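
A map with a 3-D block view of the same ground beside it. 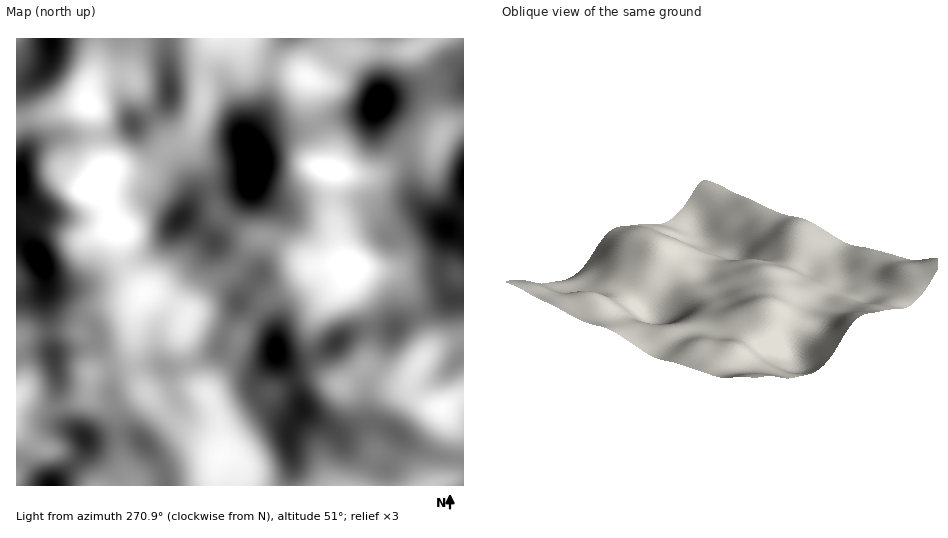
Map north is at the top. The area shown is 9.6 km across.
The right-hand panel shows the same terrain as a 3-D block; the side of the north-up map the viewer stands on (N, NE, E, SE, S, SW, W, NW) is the NW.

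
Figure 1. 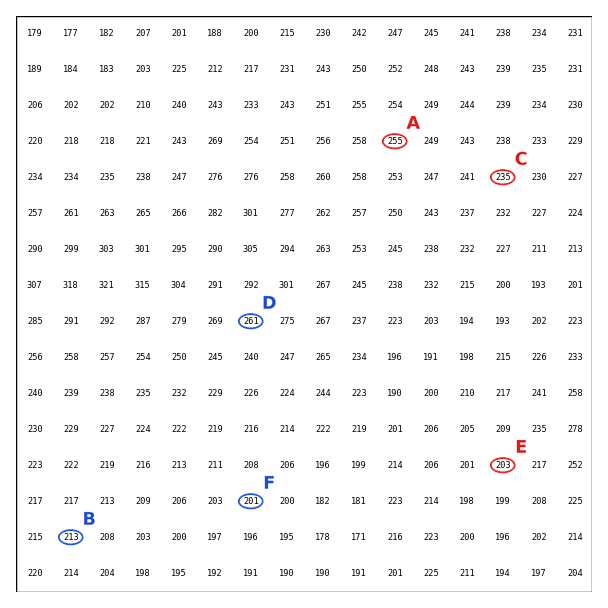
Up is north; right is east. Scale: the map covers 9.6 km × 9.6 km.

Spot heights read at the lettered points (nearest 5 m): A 255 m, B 215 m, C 235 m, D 260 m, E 205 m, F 200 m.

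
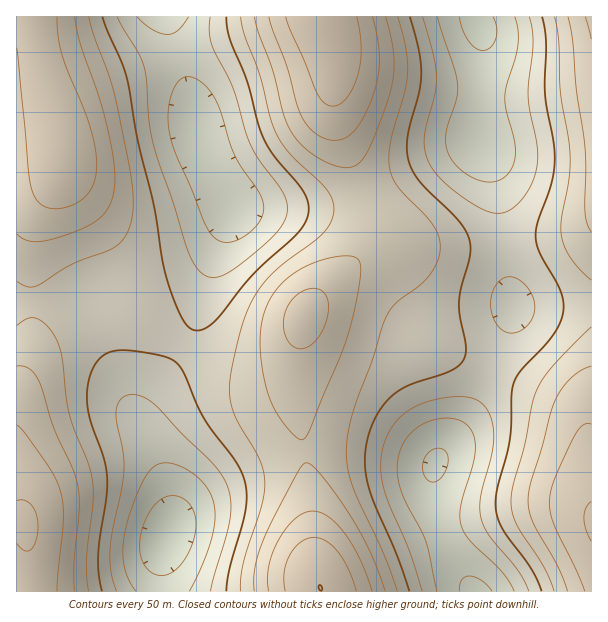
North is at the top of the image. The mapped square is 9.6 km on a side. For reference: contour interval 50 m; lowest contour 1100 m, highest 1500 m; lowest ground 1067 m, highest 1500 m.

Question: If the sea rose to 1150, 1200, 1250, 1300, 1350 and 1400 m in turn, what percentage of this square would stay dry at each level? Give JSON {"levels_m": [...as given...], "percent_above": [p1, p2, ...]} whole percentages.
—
{"levels_m": [1150, 1200, 1250, 1300, 1350, 1400], "percent_above": [88, 76, 60, 41, 24, 12]}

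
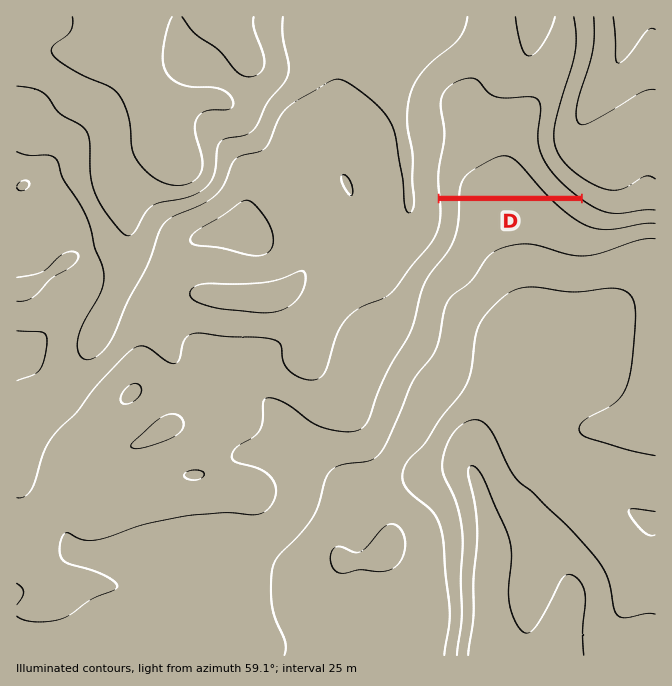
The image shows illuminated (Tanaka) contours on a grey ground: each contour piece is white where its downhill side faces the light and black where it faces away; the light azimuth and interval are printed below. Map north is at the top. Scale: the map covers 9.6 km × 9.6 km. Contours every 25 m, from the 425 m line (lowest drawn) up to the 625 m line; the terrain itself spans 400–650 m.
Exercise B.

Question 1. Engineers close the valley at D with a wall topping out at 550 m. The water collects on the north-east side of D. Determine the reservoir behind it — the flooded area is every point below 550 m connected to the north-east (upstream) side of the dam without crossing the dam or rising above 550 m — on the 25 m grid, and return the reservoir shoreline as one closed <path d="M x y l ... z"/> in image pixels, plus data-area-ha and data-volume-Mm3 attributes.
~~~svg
<path d="M474 78l-14 1-6 4-13 14 0 16 2 2 0 8 1 2 0 18-1 2-2 15-2 2 0 10-1 1 1 22 136 1 1-1-25-23-10-17-2-10-1-2 0-15 1-1 0-10 2-2 0-10-2-3-4-4-3 0-2-2-6 0-2 2-25 0-7-4-12-13-4-3z" data-area-ha="248" data-volume-Mm3="36.80"/>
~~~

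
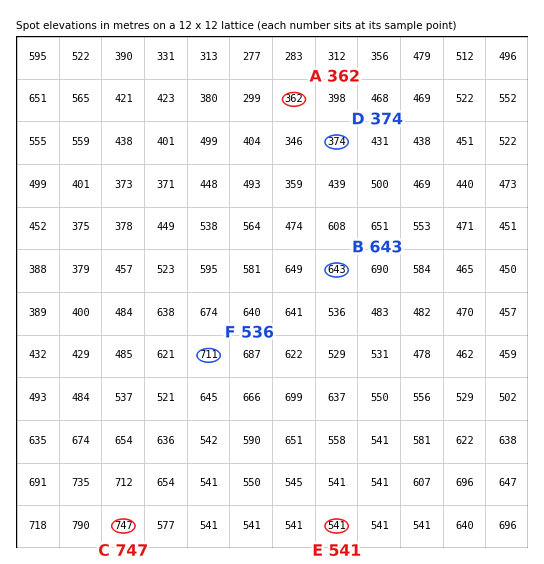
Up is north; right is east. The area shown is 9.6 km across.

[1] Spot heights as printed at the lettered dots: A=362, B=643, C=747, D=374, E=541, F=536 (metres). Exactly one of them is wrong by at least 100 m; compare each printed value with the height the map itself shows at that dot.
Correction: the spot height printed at F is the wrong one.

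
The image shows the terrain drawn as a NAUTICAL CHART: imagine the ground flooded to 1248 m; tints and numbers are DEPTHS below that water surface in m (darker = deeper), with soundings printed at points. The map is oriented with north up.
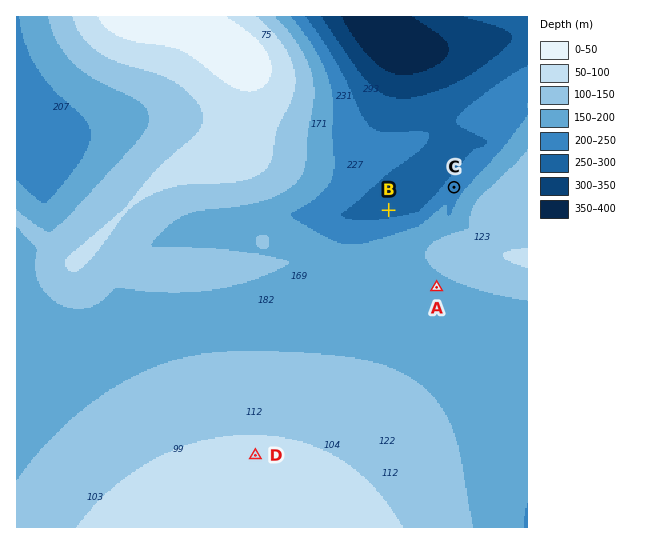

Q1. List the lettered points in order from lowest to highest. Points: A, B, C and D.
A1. B C A D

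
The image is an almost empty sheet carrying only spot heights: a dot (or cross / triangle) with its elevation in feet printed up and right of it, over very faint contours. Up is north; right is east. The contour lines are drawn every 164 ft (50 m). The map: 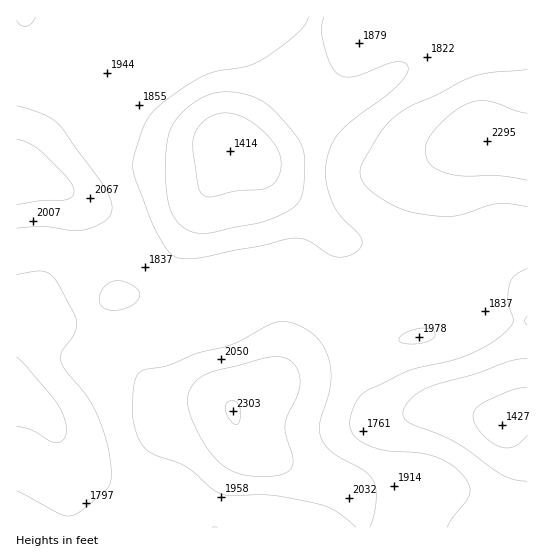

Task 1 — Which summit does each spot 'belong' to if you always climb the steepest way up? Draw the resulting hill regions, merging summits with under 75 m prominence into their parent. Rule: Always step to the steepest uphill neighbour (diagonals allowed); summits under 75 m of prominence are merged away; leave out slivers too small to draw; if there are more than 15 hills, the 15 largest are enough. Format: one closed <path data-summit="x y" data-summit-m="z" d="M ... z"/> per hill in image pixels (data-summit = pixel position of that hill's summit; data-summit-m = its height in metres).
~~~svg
<path data-summit="233 411" data-summit-m="702" d="M235 152l-6 0-4 5-53 101-16 20-11 10-14 7-18 2-38 20-21 4-20 0-8 3-9 7-1 196 511 1 1-231-7-8-12-6-64-7-28 0-11-3-36-25-29-8-10-5-45-40-33-36z"/><path data-summit="17 174" data-summit-m="681" d="M315 16l-299 1 1 316 5-6 12-6 20 0 21-4 38-20 22-4 21-15 23-31 26-54 23-40 10 0 2-2 4-9 19-25 33-35 16-48z"/><path data-summit="487 141" data-summit-m="700" d="M527 16l-76 0-4 19-10 13-68 43-27 12-15-2-29-14-5 0-30 30-24 36 14 6 33 36 45 40 10 5 29 8 36 25 11 3 28 0 64 7 12 6 6 7z"/>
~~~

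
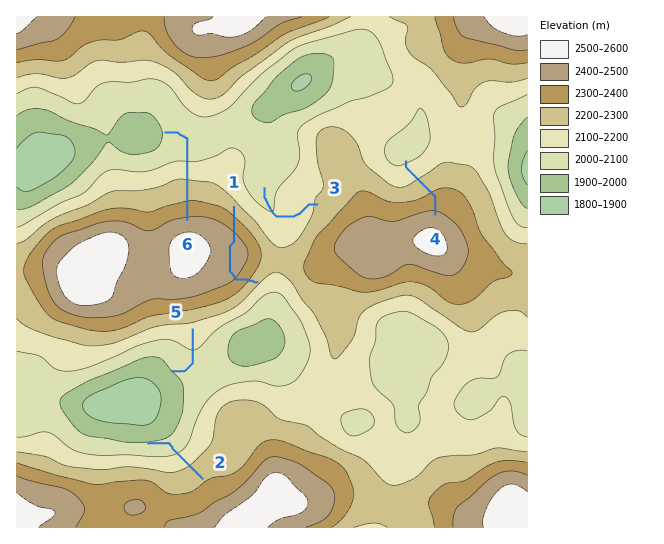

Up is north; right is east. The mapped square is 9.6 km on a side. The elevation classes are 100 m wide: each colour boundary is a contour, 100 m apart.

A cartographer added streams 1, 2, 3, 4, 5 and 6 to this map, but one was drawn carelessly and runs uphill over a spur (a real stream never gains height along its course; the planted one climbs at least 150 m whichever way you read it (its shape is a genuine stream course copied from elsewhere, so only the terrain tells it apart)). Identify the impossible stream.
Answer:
1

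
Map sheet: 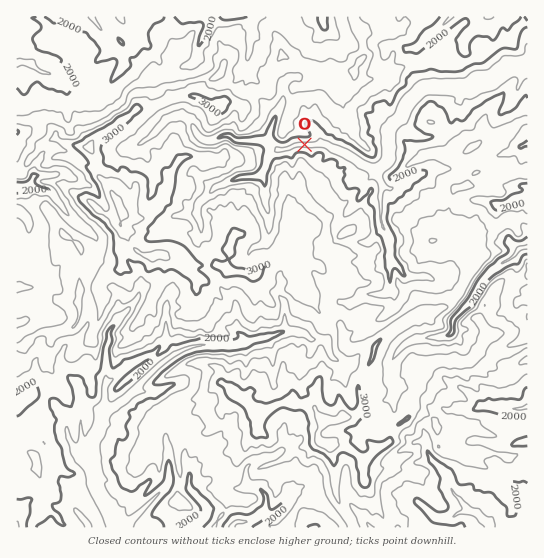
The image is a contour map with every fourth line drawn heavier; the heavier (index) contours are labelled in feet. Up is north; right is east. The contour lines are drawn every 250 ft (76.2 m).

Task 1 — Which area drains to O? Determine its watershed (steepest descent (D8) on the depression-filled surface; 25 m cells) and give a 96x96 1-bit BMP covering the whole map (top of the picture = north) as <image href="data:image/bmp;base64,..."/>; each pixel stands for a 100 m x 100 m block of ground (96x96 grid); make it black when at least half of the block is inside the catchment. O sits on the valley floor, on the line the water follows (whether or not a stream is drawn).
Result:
<image width="96" height="96" href="data:image/bmp;base64,Qk2+BAAAAAAAAD4AAAAoAAAAYAAAAGAAAAABAAEAAAAAAIAEAAATCwAAEwsAAAIAAAAAAAAA////AAAAAAAAAAAAAAAAAAAAAAAAAAAAAAAAAAAAAAAAAAAAAAAAAAAAAAAAAAAAAAAAAAAAAAAAAAAAAAAAAAAAAAAAAAAAAAAAAAAAAAAAAAAAAAAAAAAAAAAAAAAAAAAAAAAAAAAAAAAAAAAAAAAAAAAAAAAAAAAAAAAAAAAAAAAAAAAAAAAAAAAAAAAAAAAAAAAAAAAAAAAAAAAAAAAAAAAAAAAAAAAAAAAAAAAAAAAAAAAAAAAAAAAAAAAAAAAAAAAAAAAAAAAAAAAAAAAAAAAAAAAAAAAAAAAAAAAAAAAAAAAAAAAAAAAAAAAAAAAAAAAAAAAAAAAAAAAAAAAAAAAAAAAAAAAAAAAAAAAAAAAAAAAAAAAAAAAAAAAAAAAAAAAAAAAAAAAAAAAAAAAAAAAAAAAAAAAAAAAAAAAAAAAAAAAAAAAAAAAAAAAAAAAAAAAAAAAAAAAAAAAAAAAAAAAAAAAAAAAAAAAAAAAAAAAAAAAAAAAAAAAAAAAAAAAAAAAAAAAAAAAAAAAAAAAAAAAAAAAAAAAAAAAAAAAAAAAAAAAAAAAAAAAAAAAAAAAAAAAAAAAAAAAAAAAAAAAAAAAAAAAAAAAAAAAAAAAAAAAAAAAAAAAAAAAAAAAAAAAAAAAAAAAAAAAAAAAAAAAAAAAAAAAAAAAAAAAAAAAAAAAAAAAAAAAAAAAAAAAAAAAAAAAAAAAAAAAAAAAAAAAAAAAAAAAAAAAAAAAAAAAAAAAAAAAAAAAAAAAAAAAAABgAAAAAAAAAAAAAAfwAAAAAAAAAAAAAf/4AAAAAAAAAAAAB//8AAAAAAAAAAAH///+AAAAAAAAAAAP////AAAAAAAAAAAf////gAAAAAAAAAAf////gAAAAAAAAAAf////gAAAAAAAAAA/////wAAAAAAAAAA/////wAAAAAAAAAA/////wAAAAAAAAAA/////gAAAAAAAAAB/////gAAAAAAAAAB/////wAAAAAAAAAD/////wAAAAAAAAAD/////4AAAAAAAAAH/////4AAAAAAAAAP/////4AAAAAAAAAP/////4AAAAAAAAAP/////4AAAAAAAAAf/////4AAAAAAAAAf/////8AAAAAAAAA//////8AAAAAAAAA//////8AAAAAAAAA//////8AAAAAAAAAf/////8AAAAAAAAAH/////4AAAAAAAAAB/////AAAAAAAAAAA/////gAAAAAAAAAAf////gAAAAAAAAAAH////gAAAAAAAAAAAf+Z/wAAAAAAAAAAAH4B/wAAAAAAAAAAAAAA/wAAAAAAAAAAAAAADwAAAAAAAAAAAAAAD/AAAAAAAAAAAAAAD/gAAAAAAAAAAAAAD/wAAAAAAAAAAAAAB+AAAAAAAAAAAAAABwAAAAAAAAAAAAAAAAAAAAAAAAAAAAAAAAAAAAAAAAAAAAAAAAAAAAAAAAAAAAAAAAAAAAAAAAAAAAAAAAAAAAAAAAAAAAAAAAAAAAAAAAAAAAAAAAAAAAAAAAAAAAAAAAAAAAAAA="/>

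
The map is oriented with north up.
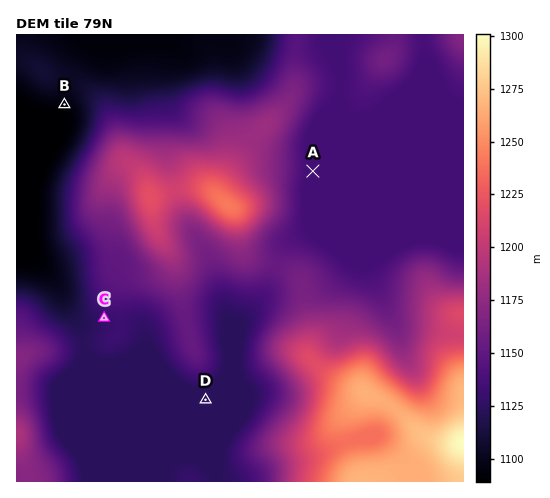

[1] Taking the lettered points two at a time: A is above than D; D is below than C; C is above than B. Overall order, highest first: A C D B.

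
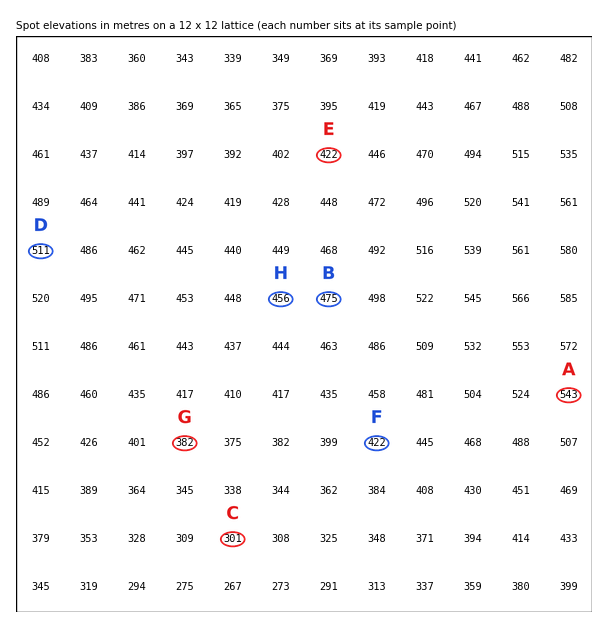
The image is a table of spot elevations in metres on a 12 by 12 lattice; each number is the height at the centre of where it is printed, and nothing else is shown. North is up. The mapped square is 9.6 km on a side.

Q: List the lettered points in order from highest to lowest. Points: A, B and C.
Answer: A B C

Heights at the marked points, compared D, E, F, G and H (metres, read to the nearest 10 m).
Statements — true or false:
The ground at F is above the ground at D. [false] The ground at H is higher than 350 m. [true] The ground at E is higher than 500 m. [false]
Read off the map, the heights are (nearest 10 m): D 510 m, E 420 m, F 420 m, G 380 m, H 460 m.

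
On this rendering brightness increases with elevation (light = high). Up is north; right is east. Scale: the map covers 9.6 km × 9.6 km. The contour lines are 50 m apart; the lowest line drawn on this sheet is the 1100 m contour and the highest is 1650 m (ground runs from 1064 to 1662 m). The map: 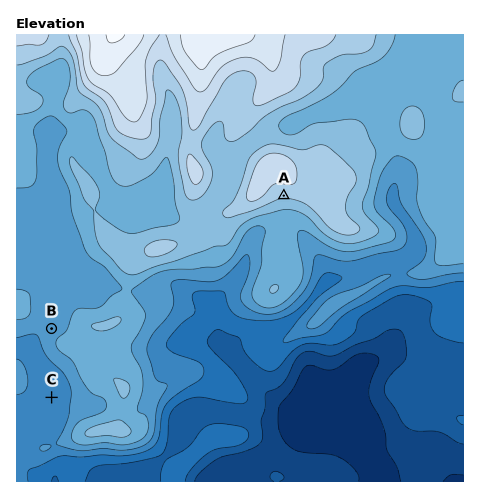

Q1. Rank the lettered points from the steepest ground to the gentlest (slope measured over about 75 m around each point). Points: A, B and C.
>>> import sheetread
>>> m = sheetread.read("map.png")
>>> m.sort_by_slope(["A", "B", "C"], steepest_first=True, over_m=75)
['A', 'B', 'C']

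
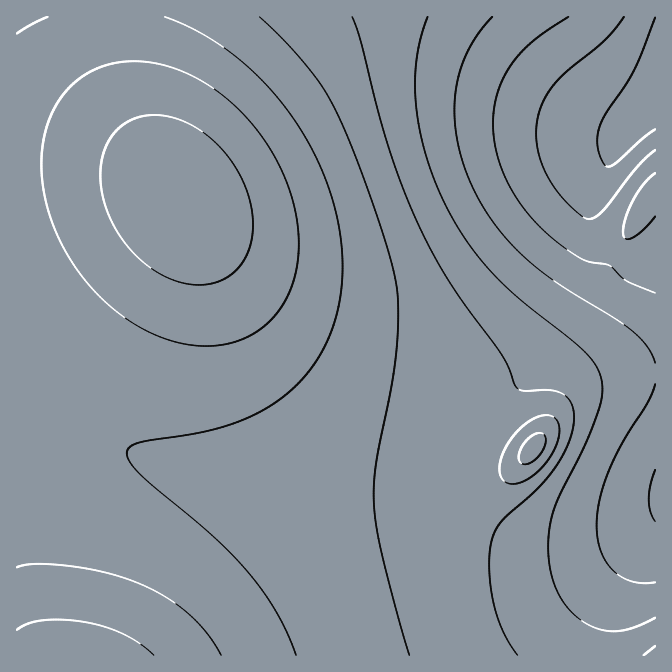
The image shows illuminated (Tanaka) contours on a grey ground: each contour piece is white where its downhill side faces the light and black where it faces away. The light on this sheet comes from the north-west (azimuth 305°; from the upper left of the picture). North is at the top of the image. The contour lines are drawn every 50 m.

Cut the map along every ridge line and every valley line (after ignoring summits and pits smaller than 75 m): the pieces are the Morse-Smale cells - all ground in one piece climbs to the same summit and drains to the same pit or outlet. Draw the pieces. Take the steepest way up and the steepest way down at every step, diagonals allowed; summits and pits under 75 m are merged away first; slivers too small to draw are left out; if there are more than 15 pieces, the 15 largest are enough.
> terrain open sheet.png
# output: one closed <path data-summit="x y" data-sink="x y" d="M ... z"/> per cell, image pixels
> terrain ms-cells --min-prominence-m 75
<path data-summit="179 198" data-sink="655 102" d="M655 16l-638 0-1 371 11 2 45 35 38 20 80 27 67 15 43 7 38 1 2 2 120-2 5 2 5 7 1-5-3-6 1-30 9-24 8-15 13-18 69-70 21-32 22-41 0-7-13-15-7-13 18 21 16 10 12 3 12 0 7-4z"/><path data-summit="57 655" data-sink="655 102" d="M22 388l-6 0 1 268 582 0 5-36 10-26 19-34 23-32 0-10-2 0-25 13-34 8-16 2-51-2-16-3-18-8-18-16-8-13-8-5-120 2-2-2-51-3-55-10-65-17-57-20-38-20-40-31z"/><path data-summit="534 448" data-sink="655 102" d="M599 238l-1 2 13 15 0 7-22 41-28 40-68 70-14 22-8 20-3 15 0 22 6 16 14 16 26 12 33 5 47-2 35-8 27-14 0-259-7 3-12 0-12-3-16-10z"/><path data-summit="179 198" data-sink="655 102" d="M655 529l-22 31-19 34-13 40-1 22 56-1z"/>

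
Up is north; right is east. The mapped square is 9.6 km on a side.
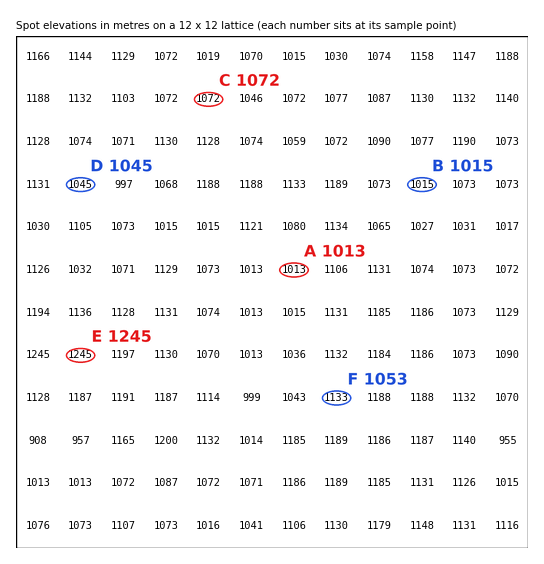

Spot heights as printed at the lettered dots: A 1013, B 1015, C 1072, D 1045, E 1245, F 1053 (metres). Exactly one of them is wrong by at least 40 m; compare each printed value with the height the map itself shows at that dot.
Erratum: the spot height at F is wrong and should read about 1133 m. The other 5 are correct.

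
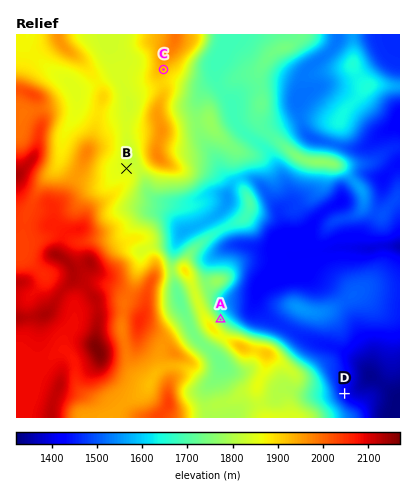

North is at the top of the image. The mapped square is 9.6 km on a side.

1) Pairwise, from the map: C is above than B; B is above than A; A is above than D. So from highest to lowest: C B A D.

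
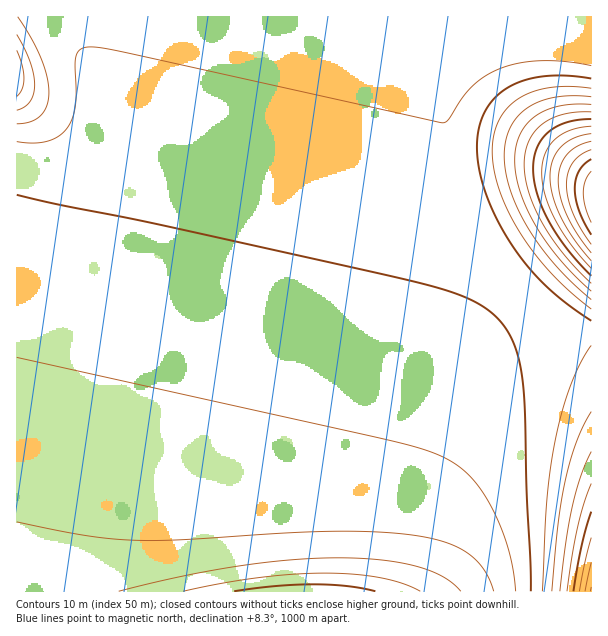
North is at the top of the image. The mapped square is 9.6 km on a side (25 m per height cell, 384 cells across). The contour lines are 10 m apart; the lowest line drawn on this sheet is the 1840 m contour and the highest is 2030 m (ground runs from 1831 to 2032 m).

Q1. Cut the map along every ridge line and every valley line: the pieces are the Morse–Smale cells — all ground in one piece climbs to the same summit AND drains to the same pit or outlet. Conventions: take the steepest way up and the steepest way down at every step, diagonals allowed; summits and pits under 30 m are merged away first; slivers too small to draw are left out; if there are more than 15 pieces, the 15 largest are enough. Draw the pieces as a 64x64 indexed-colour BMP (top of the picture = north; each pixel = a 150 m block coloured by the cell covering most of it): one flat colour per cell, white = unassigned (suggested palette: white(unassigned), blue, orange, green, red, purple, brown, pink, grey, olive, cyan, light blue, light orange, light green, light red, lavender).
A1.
<image width="64" height="64" href="data:image/bmp;base64,Qk12CAAAAAAAAHYAAAAoAAAAQAAAAEAAAAABAAQAAAAAAAAIAAATCwAAEwsAABAAAAAAAAAA////ALR3HwAOf/8ALKAsACgn1gC9Z5QAS1aMAMJ34wB/f38AIr28AM++FwDox64AeLv/AIrfmACWmP8A1bDFABERERERERERERERERERERERERERESIiIiIiIiIiIiIiERERERERERERERERERERERERERERIiIiIiIiIiIiIiIRERERERERERERERERERERERERERESIiIiIiIiIiIiIhERERERERERERERERERERERERERERIiIiIiIiIiIiIiEREREREREREREREREREREREREREREiIiIiIiIiIiIiIRERERERERERERERERERERERERERESIiIiIiIiIiIiIhERERERERERERERERERERERERERERIiIiIiIiIiIiIiEREREREREREREREREREREREREREREiIiIiIiIiIiIiIRERERERERERERERERERERERERERERIiIiIiIiIiIiIhEREREREREREREREREREREREREREREiIiIiIiIiIiIiERERERERERERERERERERERERERERESIiIiIiIiIiIiIRERERERERERERERERERERERERERERIiIiIiIiIiIiIhEREREREREREREREREREREREREREREiIiIiIiIiIiIiERERERERERERERERERERERERERERESIiIiIiIiIiIiIREREREREREREREREREREREREREREREiIiIiIiIiIiIhERERERERERERERERERERERERERERESIiIiIiIiIiIiERERERERERERERERERERERERERERERIiIiIiIiIiIiIRERERERERERERERERERERERERERERESIiIiIiIiIiIhERERERERERERERERERERERERERERERIiIiIiIiIiIiEREREREREREREREREREREREREREREREiIiIiIiIiIiIRERERERERERERERERERERERERERERERIiIiIiIiIiIhEREREREREREREREREREREREREREREREiIiIiIiIiIiERERERERERERERERERERERERERERERERIiIiIiIiIiIREREREREREREREREREREREREREREREREiIiIiIiIiIhERERERERERERERERERERERERERERERERIiIiIiIiIiEREREREREREREREREREREREREREREREREiIiIiIiIiIRERERERERERERERERERERERERERERERERIiIiIiIiIhEREREREREREREREREREREREREREREREREiIiIiIiIiERERERERERERERERERERERERERERERERERIiIiIiIiQRERERERERERERERERERERERERERERERERESIiIiIiRBERERERERERERERERERERERERERERERERERIiIiIkREERERERERERERERERERERERERERERERERERESIiIkREQREREREREREREREREREREREREREREREREREREiIkRERBERERERERERERERERERERERERERERERERERERIkREREEREREREREREREREREREREREREREREREREREREUREREQRERERERERERERERERERERERERERERERERERERNERERBERERERERERERERERERERERERERERERERERERMzREREERERERERERERERERERERERERERERERERERERMzM0REQRERERERERERERERERERERERERERERERERERMzMzM0RBEREREREREREREREREREREREREREREREREREzMzMzNEEREREREREREREREREREREREREREREREREREzMzMzMzMREREREREREREREREREREREREREREREREREzMzMzMzMxERERERERERERERERERERERERERERERERETMzMzMzMzERERERERERERERERERERERERERERERERETMzMzMzMzMRERERERERERERERERERERERERERERERERMzMzMzMzMxERERERERERERERERERERERERERERERERMzMzMzMzMzEREREREREREREREREREREREREREREREREzMzMzMzMzMREREREREREREREREREREREREREREREREzMzMzMzMzMxERERERERERERERERERERERERERERERETMzMzMzMzMzERERERERERERERERERERERERERERERERMzMzMzMzMzMREREREREREREREREREREREREREREREREzMzMzMzMzMxERERERERERERERERERERERERERERERETMzMzMzMzMzERERERERERERERERERERERERERERERETMzMzMzMzMzMRERERERERERERERERERERERERERERERMzMzMzMzMzMxEREREREREREREREREREREREREREREREzMzMzMzMzMzERERERERERERERERERERERERERERERERMzMzMzMzMzMREREREREREREREREREREREREREREREREzMzMzMzMzMxERERERERERERERERERERERERERERERETMzMzMzMzMzERERERERERERERERERERERERERERERERMzMzMzMzMzMREREREREREREREREREREREREREREREREzMzMzMzMzMxERERERERERERERERERERERERERERERERMzMzMzMzMzEREREREREREREREREREREREREREREREREzMzMzMzMzMRERERERERERERERERERERERERERERERETMzMzMzMzMxERERERERERERERERERERERERERERERERMzMzMzMzMz"/>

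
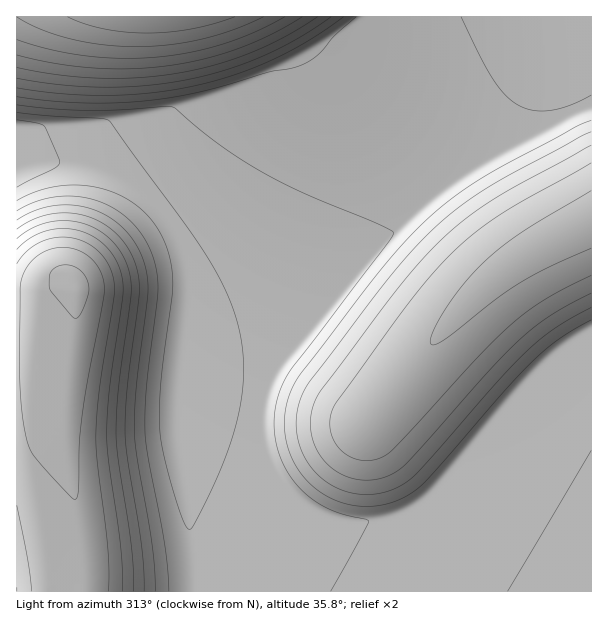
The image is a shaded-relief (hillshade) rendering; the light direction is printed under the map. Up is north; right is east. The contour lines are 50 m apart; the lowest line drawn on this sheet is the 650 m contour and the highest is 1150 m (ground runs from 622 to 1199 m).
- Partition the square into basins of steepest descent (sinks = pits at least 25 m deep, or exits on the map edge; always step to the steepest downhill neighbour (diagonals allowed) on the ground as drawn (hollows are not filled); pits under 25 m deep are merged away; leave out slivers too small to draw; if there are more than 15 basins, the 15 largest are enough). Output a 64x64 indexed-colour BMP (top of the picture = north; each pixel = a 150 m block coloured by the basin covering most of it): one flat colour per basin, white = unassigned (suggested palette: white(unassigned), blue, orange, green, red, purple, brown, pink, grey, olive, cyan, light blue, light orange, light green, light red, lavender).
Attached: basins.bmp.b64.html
<image width="64" height="64" href="data:image/bmp;base64,Qk12CAAAAAAAAHYAAAAoAAAAQAAAAEAAAAABAAQAAAAAAAAIAAATCwAAEwsAABAAAAAAAAAA////ALR3HwAOf/8ALKAsACgn1gC9Z5QAS1aMAMJ34wB/f38AIr28AM++FwDox64AeLv/AIrfmACWmP8A1bDFACIiIiIRERERERERERERERERERERERERERERERERERERIiIiIhEREREREREREREREREREREREREREREREREREREiIiIiERERERERERERERERERERERERERERERERERERESIiIiIRERERERERERERERERERERERERERERERERERERIiIiIREREREREREREREREREREREREREREREREREREREiIiIhERERERERERERERERERERERERERERERERERERESIiIiERERERERERERERERERERERERERERERERERERERIiIiIREREREREREREREREREREREREREREREREREREREiIiIhERERERERERERERERERERERERERERERERERERESIiIiERERERERERERERERERERERERERERERERERERERIiIiEREREREREREREREREREREREREREREREREREREREiIiIRERERERERERERERERERERERERERERERERERERESIiIhERERERERERERERERERERERERERERERERERERERIiIiEREREREREREREREREREREREREREREREREREREREiIiIRERERERERERERERERERERERERERERERERERERESIiIhERERERERERERERERERERERERERERERERERERERIiIiEREREREREREREREREREREREREREREREREREREREiIiIRERERERERERERERERERERERERERERERERERERESIiIhERERERERERERERERERERERERERERERERERERERIiIiEREREREREREREREREREREREREREREREREREREREiIiIRERERERERERERERERERERERERERERERERERERESIiIhERERERERERERERERERERERERERERERERERERERIiIiEREREREREREREREREREREREREREREREREREREREiIiIRERERERERERERERERERERERERERERERERERERESIiIhERERERERERERERERERERERERERERERERERERERERIiERERERERERERERERERERERERERERERERERERERERESIREREREREREREREREREREREREREREREREREREREREREhERERERERERERERERERERERERERERERERERERERERERERERERERERERERERERERERERERERERERERERERERERERERERERERERERERERERERERERERERERERERERERERERERERERERERERERERERERERERERERERERERERERERERERERERERERERERERERERERERERERERERERERERERERERERERERERERERERERERERERERERERERERERERERERERERERERERERERERERERERERERERERERERERERERERERERERERERERERERERERERERERERERERERERERERERERERERERERERERERERERERERERERERERERERERERERERERERERERERERERERERERERERERERERERERERERERERERERERERERERERERERERERERERERERERERERERERERERERERERERERERERERERERERERERERERERERERERERERERERERERERERERERERERERERERERERERERERERERERERERERERERERERERERERERERERERERERERERERERERERERERERERERERERERERERERERERERERERERERERERERERERERERERERERERERERERERERERERERERERERERERERERERERERERERERERERERERERERERERERERERERERERERERERERERERERERERERERERERERERERERERERERERERERERERERERERERERERERERERERERERERERERERERERERERERERERERERERERERERERERERERERERERERERERERERERERERERERERERERERERERERERERERERERERERERERERERERERERERERERERERERERERERERERERERERERERERERERERERERERERERERERERERERERERERERERERERERERERERERERERERERERERERERERERERERERERERERERERERERERERERERERERERERERERERERERERERERERERERERERERERERERERERERERERERERERERERERERERERERERERERERERERERERERERERERERERERERERERERERERERERERERERERERERERERERERERERERERERERERERERERERERERERERERERERERERERERERERERERERERERERERERERERERERERERERERERERERERERERERERERERERERERERERERERERERERERERERERERERERERERERERERERERERERERERERERERERERERERERERERERERERERERERERERERERERERERERERERERERERERERERERERERERERERERERERERERERERERERERERERERERERERERERERERERERERERERERERERERERERERERERERERERERERERERERERERERERERERERERERERERERERERERERERERERERERERERERERERERERERERERERERERERERERERERER"/>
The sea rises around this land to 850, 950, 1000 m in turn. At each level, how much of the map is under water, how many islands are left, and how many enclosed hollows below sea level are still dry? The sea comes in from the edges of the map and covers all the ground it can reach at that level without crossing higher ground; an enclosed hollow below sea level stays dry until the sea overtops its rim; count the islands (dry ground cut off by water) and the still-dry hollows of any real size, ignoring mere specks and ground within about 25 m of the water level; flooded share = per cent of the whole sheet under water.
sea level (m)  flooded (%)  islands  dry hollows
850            64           0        0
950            76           0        0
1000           85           0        0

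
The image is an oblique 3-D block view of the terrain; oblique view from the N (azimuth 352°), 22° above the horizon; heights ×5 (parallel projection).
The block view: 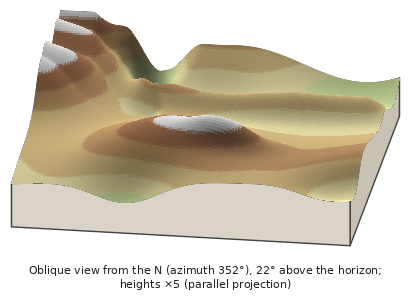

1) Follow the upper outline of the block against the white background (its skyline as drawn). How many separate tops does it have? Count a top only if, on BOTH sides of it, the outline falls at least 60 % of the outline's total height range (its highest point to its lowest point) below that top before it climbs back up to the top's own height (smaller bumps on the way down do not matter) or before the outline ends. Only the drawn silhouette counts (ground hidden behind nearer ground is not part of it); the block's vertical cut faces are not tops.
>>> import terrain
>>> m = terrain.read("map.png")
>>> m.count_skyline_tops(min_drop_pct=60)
0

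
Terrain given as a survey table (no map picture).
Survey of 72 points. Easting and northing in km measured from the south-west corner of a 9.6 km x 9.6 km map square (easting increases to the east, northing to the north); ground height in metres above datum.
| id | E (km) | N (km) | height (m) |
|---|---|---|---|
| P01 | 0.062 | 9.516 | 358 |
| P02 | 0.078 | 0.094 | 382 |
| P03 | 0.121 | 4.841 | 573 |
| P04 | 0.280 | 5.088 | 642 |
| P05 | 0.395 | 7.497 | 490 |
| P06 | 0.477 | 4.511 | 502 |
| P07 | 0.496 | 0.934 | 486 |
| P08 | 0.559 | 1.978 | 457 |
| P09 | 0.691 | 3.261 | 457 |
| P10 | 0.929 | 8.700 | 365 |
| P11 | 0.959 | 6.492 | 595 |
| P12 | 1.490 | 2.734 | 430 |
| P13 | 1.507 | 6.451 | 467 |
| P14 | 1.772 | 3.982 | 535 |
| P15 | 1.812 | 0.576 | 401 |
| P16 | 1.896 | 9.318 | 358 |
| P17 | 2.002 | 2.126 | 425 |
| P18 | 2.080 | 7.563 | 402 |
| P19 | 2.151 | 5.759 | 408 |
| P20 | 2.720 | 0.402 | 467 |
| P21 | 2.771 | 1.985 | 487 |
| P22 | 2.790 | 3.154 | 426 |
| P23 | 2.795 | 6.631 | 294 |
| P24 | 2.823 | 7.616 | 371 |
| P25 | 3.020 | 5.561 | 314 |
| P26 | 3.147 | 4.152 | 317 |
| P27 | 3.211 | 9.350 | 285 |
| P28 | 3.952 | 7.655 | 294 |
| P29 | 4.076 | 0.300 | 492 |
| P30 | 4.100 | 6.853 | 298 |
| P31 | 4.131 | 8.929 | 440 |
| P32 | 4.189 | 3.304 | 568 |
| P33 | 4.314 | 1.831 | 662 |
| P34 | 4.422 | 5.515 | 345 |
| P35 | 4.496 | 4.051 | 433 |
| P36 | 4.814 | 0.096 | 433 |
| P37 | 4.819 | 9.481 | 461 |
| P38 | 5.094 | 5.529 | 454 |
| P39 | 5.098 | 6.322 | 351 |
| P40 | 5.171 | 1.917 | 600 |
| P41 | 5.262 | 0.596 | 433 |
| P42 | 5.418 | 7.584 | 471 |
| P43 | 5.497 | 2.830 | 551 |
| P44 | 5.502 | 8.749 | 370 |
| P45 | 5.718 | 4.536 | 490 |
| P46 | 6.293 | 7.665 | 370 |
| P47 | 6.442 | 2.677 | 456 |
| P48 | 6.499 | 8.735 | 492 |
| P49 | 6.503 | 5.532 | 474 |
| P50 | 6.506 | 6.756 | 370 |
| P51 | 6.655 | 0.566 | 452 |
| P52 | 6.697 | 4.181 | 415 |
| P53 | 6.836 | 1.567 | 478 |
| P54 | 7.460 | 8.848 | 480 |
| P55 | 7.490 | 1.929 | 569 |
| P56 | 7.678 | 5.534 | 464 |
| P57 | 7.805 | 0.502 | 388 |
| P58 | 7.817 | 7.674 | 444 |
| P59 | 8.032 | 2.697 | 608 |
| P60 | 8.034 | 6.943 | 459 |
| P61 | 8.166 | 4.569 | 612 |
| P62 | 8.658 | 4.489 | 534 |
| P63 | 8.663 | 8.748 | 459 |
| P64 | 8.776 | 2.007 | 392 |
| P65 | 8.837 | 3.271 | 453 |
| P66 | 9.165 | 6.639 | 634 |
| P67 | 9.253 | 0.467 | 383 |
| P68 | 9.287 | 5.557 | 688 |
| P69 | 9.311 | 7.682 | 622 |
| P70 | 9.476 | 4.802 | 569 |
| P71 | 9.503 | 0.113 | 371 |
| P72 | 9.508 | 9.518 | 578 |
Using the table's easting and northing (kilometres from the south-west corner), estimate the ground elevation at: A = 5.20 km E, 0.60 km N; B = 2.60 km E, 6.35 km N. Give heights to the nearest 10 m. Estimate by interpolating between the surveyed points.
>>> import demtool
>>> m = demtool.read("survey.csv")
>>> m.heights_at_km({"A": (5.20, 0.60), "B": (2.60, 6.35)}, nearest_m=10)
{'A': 430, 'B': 320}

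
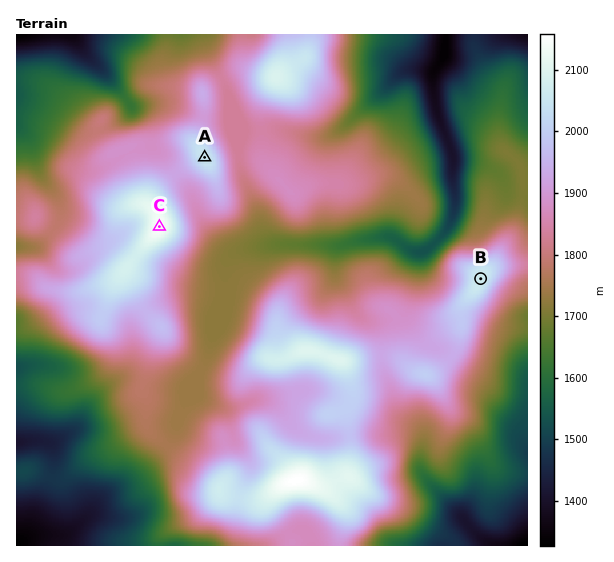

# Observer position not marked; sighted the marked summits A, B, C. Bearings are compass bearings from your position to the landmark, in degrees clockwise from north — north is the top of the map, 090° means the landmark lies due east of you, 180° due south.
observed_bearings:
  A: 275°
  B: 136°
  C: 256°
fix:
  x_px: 378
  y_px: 172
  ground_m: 1795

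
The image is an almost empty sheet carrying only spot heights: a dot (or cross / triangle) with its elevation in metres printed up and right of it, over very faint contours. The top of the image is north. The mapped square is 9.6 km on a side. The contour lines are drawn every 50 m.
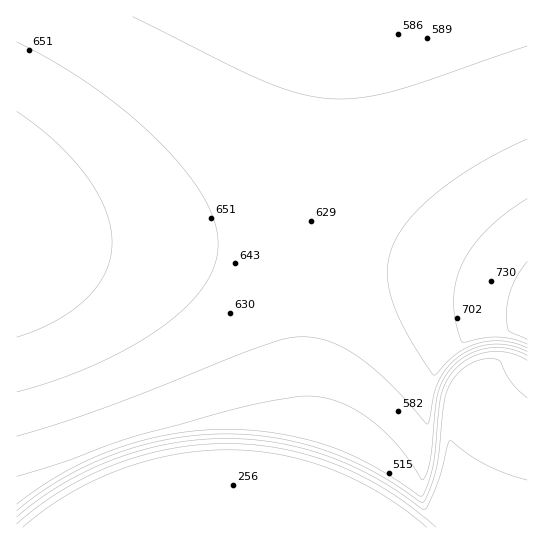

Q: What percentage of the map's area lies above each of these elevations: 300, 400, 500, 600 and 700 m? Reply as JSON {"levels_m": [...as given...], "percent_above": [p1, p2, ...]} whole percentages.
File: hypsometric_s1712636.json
{"levels_m": [300, 400, 500, 600, 700], "percent_above": [92, 87, 82, 62, 9]}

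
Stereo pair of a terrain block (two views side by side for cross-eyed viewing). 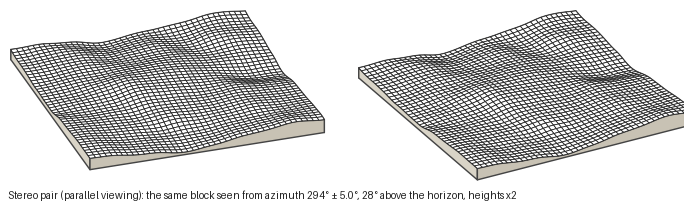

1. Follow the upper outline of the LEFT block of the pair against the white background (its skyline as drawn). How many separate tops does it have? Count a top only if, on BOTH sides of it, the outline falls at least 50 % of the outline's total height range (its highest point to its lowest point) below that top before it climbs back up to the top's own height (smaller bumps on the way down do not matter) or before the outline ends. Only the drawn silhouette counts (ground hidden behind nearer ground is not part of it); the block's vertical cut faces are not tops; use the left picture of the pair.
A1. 0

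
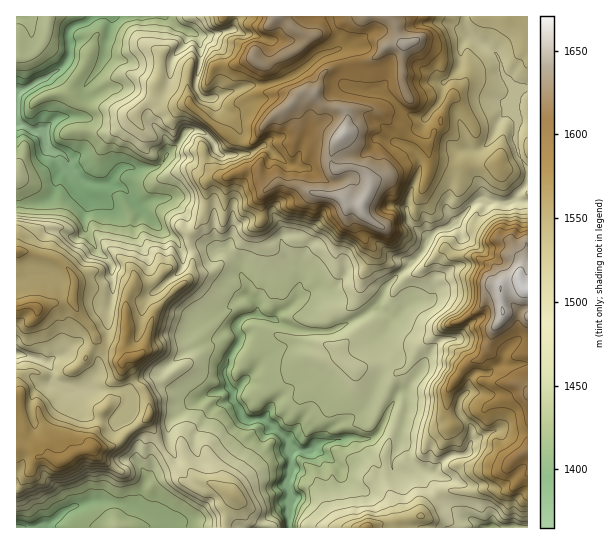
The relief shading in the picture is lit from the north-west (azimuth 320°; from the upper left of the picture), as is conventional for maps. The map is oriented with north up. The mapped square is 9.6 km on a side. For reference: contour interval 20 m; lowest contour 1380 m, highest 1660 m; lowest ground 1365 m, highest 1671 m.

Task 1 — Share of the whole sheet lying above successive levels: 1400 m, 96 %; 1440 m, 80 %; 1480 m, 58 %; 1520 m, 40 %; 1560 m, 24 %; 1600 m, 12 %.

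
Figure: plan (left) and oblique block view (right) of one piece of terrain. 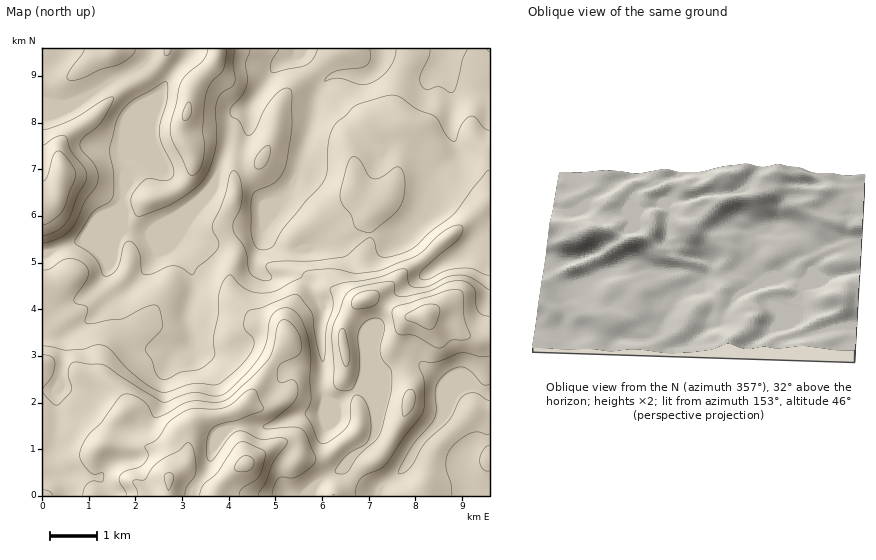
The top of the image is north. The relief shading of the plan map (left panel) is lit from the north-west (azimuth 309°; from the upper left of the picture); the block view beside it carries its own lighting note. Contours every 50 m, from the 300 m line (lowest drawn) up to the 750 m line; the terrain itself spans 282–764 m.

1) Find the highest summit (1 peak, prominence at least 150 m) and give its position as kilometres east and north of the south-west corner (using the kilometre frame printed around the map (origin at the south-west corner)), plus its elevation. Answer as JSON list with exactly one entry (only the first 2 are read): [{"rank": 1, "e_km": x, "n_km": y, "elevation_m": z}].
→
[{"rank": 1, "e_km": 4.36, "n_km": 0.69, "elevation_m": 764}]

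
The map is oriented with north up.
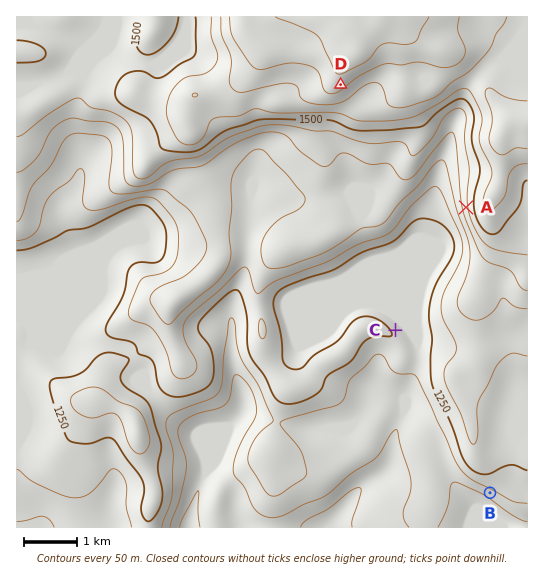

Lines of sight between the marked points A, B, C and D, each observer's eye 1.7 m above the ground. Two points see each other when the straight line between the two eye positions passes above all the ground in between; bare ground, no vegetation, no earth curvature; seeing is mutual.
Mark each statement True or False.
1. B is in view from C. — False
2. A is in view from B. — False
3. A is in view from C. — True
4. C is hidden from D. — False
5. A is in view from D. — True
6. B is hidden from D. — True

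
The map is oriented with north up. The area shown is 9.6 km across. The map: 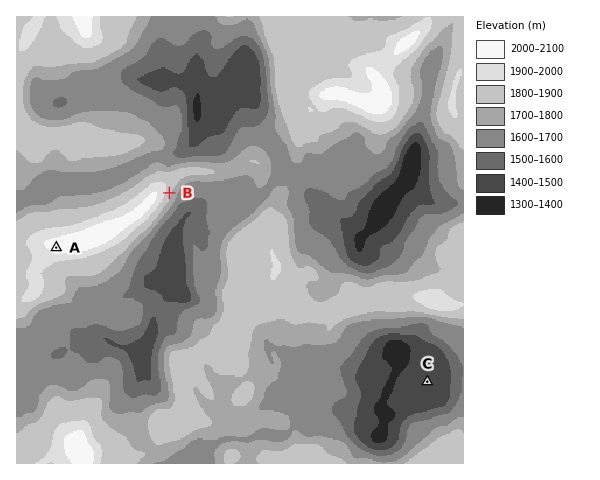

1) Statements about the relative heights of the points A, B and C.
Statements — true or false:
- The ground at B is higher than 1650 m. true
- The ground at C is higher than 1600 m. false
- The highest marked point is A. true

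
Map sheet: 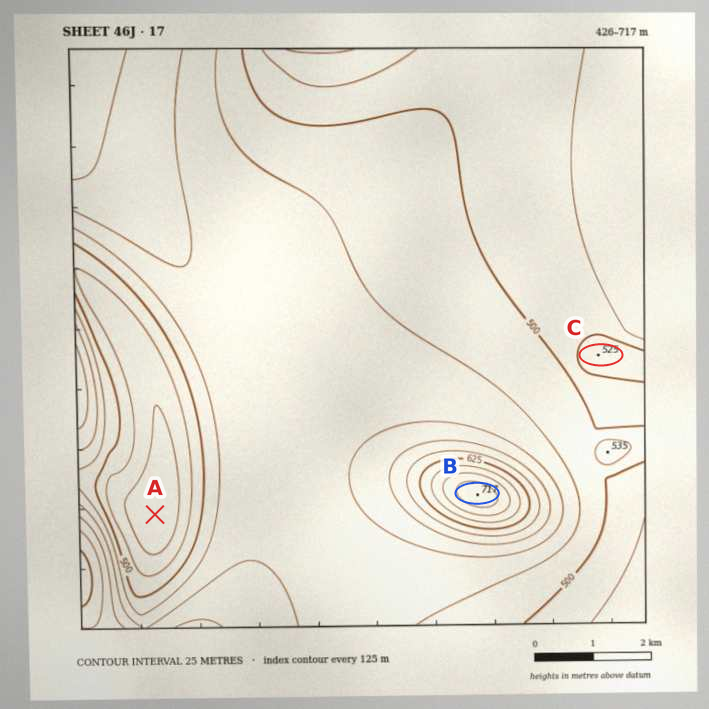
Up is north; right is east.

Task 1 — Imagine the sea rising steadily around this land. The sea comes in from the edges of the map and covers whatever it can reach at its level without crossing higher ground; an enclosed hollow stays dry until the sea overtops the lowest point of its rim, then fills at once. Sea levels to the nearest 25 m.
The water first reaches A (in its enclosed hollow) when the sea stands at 475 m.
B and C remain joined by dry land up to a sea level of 500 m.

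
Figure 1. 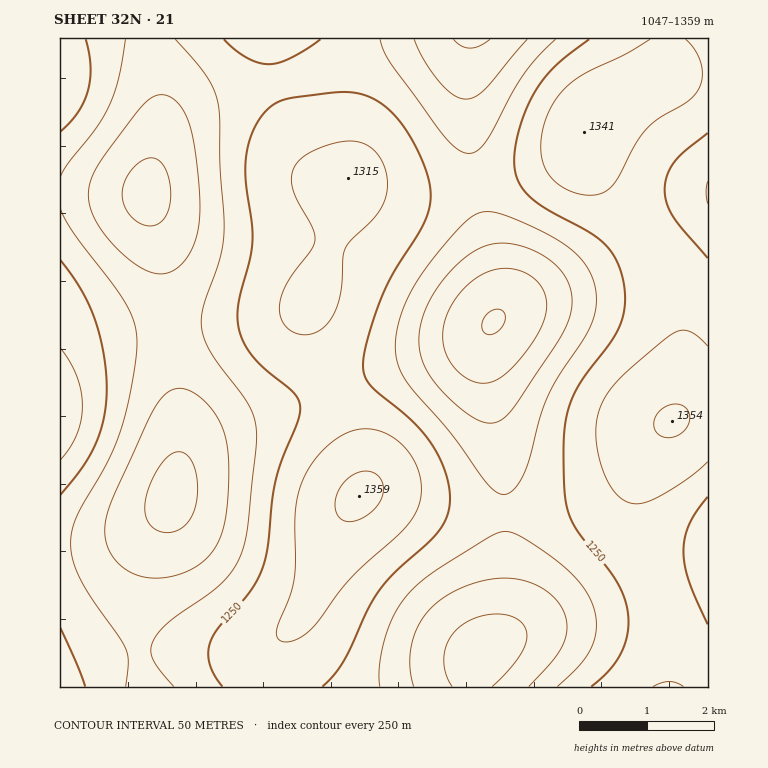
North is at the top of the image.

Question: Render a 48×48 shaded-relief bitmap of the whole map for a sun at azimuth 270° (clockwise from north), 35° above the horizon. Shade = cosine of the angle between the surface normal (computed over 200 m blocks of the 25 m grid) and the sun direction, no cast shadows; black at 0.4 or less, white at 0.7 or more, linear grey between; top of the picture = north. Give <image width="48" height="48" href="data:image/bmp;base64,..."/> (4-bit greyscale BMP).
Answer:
<image width="48" height="48" href="data:image/bmp;base64,Qk32BAAAAAAAAHYAAAAoAAAAMAAAADAAAAABAAQAAAAAAIAEAAATCwAAEwsAABAAAAAAAAAAAAAAABEREQAiIiIAMzMzAERERABVVVUAZmZmAHd3dwCIiIgAmZmZAKqqqgC7u7sAzMzMAN3d3QDu7u4A////AFVVZ5q7y7qZh3dmZURFZ4q83d3My7qYd1VWeJq7y7qph3ZlVERFZ4m8zd3czLqYd1VmeJq7y7upiHZlRERFZ4mrzN3d3LqYd2ZneJq7y7uqmHZVRERFZ4mqvM3d3MuYd2ZniJq7u7u6qYdlRERFZniavM3d3MqYdmZneJqru8y7qYdlRERFZniaq83d3LqYdlZneJmrvMzMuphlRERVZniJq8zd3LqXZlVmeImqvMzcy6h2VERVZniJq7zMy6mHZlVmd4mavN3dy6mGVVVVZniJqrzMy6mGZVVWZ4mavN3t3LqHZVVVZniJqrvMuph2VUVVZ3iazd7u3bqYZlVVZneJqru7uph2VURFVnibze7u7cuYdlVVVmeJq7u7qph2VUREVnibze7+7cuphmVEVWeJq7u7qph2VUQ0RWibze7+7dyph2VERWeJq8zLqph2VTMzNGebze7u7dy6h2VERFeKu8zLuph2ZTMiNFeaze7u7dy6l2VDNFeKvMzMupmHZTMiI1aKzd7u3cy6mGVDNFeavN3Mu6mHZjMiI0aKvN3d3My6mGVDNFeazd3cy6qYdkMhI0aKvN3dzMu6mGVDNGebzd3cy7qYdkMiI0aJvM3My7uql2VDRWir3e3cy7qYd0MiI0aJvMzMu7qph2VERXis3u7cy7qZh0QyM0aJvMzLuqqYdlRERXms3u7dy7qph1QzNFaKvMy7qpmIdlQ0RXm83u7dy7qph1VERFeKvMy7qpiHZUMzRXm83u7dy7qpiGVERWeavMzLqZh2VEMzRXms3u7dzLqpiGVVVWiavMzLqYd2VDMjRXis3u7t3LupiGZVVniavMzLqYdlVDIjNWir3e7u3MupiGVVVnibzNzLqYdmVDIiNGebze7u3cupiGVVVnirzN3Luph2VDMiNFeaze7u3cuph1VVVnirzd3Muph2VUMzNFaKvN7u3cuph1VEVnmrzd3MupiHZUQzNFaJvN3d3MuYd1REVnmszd3MupmHdlRERFaJq83dzLqYdkREVom83d3MupmIdmVERWeJq8zMu6mHZkREV4q83u3MuqmYh2VVVWeKq7y7qph3ZUREV4rN7u3MuqmYh2ZVVniau7u6mYd2VUREZ5rN7u3cuqmYh2ZVVnmru7upiHdmVURFZ5vN7u3cuqmZh2ZVZ4m8zLqYd2ZmVUREV5vN7u3cuqmZh2VVZ4q83LqYdmZmVUREV4rN7u3LuqmZh2VVZ5vN3cqXZmZmZUREVorN7u3LqqmZh2VFZ5vN7cuXZmZmZkRERom93t3LqqmZh2VFZ5ve7cuYdmZmZlRDRXm83dy7qpmZh2VFZ5ve7tuYdmd3dlQzRXms3cy6qZmZh2VFZ6ze7tuod3d3d1QzRXmrzMuqmZmYh2VFaKze7typiIiId1RERXmrzLupmZmYd2VFaJve7ty6mIiId1REVnmrzLqpiIiIdlVFZ5ve7ty6qZmYd1VEVomry7qZiIiHdlVFZ5vN7tzLqqmYd1VVZ4m7y7qYiHd3ZVRFZ5rN3d3Lu6qYdw=="/>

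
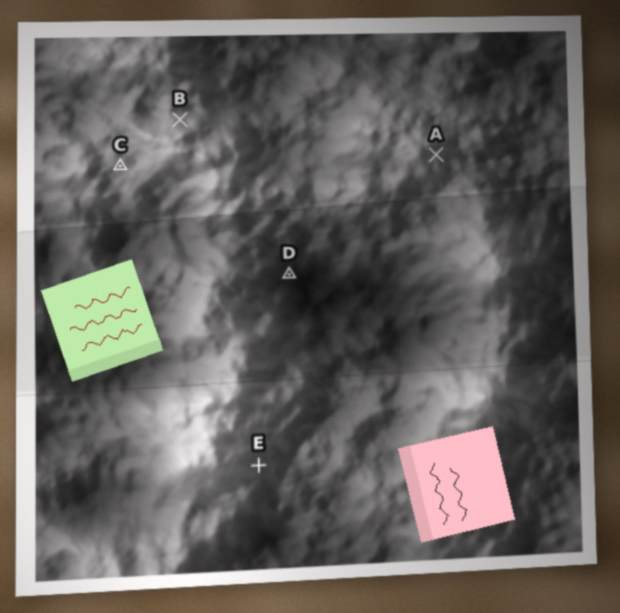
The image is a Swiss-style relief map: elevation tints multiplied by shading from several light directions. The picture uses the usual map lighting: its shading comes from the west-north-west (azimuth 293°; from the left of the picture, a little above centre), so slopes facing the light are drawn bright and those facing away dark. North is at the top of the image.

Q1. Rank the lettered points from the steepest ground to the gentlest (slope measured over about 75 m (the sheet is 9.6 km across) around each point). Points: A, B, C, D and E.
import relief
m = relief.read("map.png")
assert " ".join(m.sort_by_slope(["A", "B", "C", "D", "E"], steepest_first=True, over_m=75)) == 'D E B A C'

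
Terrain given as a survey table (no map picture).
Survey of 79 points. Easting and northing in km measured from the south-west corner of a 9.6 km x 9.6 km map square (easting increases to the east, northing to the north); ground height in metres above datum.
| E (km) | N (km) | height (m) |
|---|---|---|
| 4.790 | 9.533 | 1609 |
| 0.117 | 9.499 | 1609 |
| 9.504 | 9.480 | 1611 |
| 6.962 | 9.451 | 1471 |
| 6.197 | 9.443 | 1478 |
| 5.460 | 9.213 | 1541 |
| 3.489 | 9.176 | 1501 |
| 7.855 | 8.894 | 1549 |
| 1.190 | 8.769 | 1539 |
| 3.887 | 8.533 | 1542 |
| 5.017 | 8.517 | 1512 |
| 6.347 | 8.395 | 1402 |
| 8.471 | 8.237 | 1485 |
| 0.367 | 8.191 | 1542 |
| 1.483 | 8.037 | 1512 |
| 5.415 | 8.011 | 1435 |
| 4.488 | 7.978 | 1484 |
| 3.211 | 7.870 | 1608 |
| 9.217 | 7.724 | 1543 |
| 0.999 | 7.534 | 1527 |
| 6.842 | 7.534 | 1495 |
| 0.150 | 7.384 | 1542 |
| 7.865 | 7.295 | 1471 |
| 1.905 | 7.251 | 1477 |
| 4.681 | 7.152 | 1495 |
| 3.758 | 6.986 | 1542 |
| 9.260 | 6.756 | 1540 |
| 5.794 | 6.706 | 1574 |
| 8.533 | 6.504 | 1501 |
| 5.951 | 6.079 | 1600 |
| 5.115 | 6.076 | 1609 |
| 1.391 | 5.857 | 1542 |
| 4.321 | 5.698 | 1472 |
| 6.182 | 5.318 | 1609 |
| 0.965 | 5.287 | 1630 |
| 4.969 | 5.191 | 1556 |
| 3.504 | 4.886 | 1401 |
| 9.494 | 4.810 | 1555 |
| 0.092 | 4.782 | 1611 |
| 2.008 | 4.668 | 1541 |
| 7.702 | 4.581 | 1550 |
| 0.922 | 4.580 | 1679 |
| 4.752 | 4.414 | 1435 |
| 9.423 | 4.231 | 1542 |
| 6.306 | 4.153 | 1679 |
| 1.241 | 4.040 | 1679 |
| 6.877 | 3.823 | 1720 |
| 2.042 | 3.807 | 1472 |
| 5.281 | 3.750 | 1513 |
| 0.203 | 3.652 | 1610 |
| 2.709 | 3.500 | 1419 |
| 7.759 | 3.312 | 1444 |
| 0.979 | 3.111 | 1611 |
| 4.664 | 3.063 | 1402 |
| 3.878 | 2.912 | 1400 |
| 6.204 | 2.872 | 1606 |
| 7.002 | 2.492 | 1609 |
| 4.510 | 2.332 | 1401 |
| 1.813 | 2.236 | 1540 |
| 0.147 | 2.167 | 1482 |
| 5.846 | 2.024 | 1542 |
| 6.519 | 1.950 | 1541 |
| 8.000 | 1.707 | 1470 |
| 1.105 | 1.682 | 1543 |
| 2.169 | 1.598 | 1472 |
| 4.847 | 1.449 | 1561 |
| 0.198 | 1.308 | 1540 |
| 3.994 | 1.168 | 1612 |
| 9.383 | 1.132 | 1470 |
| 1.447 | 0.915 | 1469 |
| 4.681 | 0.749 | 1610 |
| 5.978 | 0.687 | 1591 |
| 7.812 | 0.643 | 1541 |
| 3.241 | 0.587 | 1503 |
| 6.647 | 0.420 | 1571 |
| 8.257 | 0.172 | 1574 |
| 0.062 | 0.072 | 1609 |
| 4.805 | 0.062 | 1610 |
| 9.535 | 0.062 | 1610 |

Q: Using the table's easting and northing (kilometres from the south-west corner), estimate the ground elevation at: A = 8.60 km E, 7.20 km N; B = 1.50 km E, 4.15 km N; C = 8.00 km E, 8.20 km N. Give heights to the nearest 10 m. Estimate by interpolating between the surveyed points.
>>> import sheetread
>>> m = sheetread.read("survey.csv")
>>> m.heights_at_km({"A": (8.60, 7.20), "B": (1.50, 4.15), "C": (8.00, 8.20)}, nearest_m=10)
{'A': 1470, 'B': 1610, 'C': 1470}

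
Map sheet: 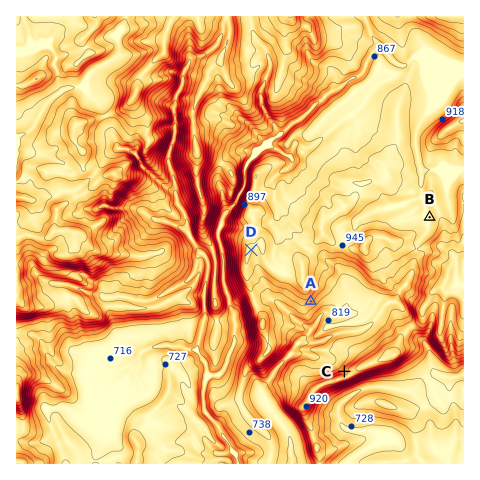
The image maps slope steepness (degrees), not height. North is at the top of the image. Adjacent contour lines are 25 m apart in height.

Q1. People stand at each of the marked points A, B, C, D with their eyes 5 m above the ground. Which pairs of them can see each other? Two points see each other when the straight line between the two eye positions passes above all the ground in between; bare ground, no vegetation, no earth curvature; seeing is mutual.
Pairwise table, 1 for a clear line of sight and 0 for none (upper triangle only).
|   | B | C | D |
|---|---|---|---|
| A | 0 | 1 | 0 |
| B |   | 0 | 0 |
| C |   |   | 1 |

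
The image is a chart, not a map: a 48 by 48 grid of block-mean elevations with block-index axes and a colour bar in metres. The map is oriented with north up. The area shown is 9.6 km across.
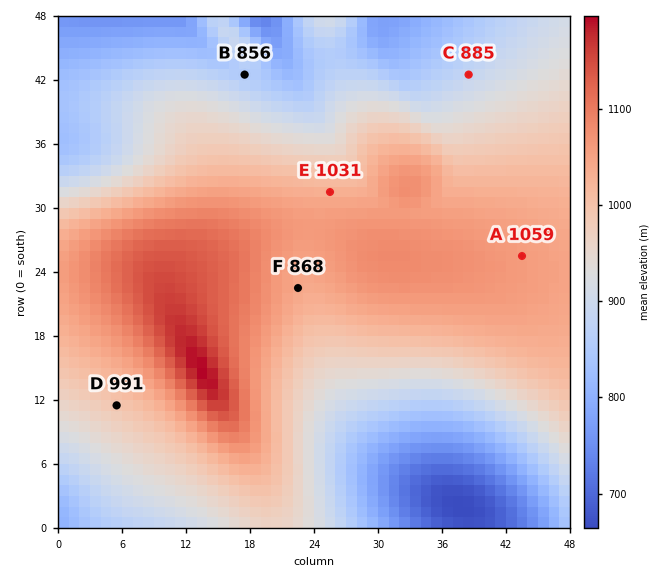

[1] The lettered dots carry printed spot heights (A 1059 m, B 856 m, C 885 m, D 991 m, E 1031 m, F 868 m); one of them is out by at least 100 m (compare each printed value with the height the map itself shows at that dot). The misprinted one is F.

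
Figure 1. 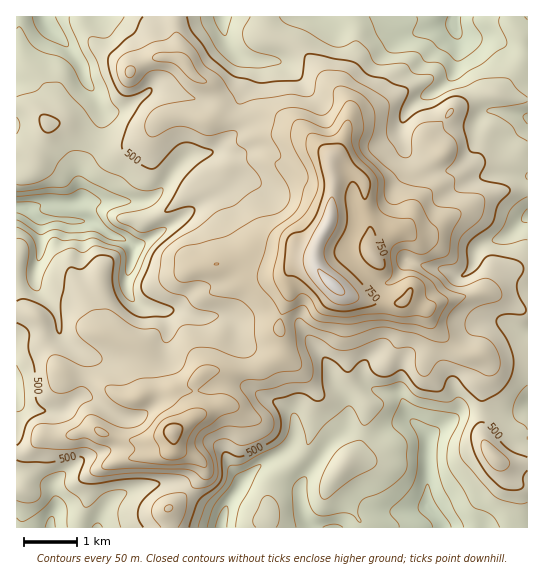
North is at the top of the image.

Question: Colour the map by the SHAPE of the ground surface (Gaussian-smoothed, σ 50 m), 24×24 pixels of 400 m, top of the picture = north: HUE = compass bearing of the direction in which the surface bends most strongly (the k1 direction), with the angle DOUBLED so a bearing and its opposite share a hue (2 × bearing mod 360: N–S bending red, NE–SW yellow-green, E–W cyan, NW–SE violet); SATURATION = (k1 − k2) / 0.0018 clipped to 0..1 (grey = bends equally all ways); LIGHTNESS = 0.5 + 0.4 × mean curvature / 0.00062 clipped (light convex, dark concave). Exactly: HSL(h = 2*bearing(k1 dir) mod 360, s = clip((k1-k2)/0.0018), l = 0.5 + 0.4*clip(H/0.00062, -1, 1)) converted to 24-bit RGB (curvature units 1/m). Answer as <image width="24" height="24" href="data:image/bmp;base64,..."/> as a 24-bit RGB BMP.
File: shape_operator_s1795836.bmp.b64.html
<image width="24" height="24" href="data:image/bmp;base64,Qk32BgAAAAAAADYAAAAoAAAAGAAAABgAAAABABgAAAAAAMAGAAATCwAAEwsAAAAAAAAAAAAAyrhSDzM8uat0wEFJU4CaiHux15DL5enJkopjBhYtxcSbvqeqrcGgTA5MyZI2SsuvhrN5epJNUapVeSV1hoBKsq13dIlbq55p1+rbOiSqgK1GwalMFj8ZI2ghNcA86X2O+B1AEWowDFhOybabtI5vIBde48y+VHtdhGdgl49wYZlbLR9jfZd0mVtbrWdXjcmGy5M9dCs9F454/b/07XjWe40dPkkFIy8Exfhdvub9Ay8wL6An0n6ZHmZo1YCtz5i1Zoygqp2zkLqjEQtGq5iKf0N9xuKnY7qk3nvOqWyEcpU/CS0Gs/QJr4jptoDq0fr0j//VMwAq3qOqFWkbD2AizomYFltN4baxjXCrp4yWtYyBDBNIv52zaFvM0frgbTDFN1TT2Nnz2MD20NT7r935IyvVuojo9dbaoxxGKElkcqt14dnpIIfbqH5LX4xqPms0tKpSVqBPmTpiFkhMLnlz4fLJmkw6jmB0cxgkcF4VGDgS3tQ3OQUGa5AYBFYXr4sp88nrtoHov+rqcNnIXQ4+iHRIlqp1RFJ50tGrlnG7TRc8iX9OGGRBu94ekIZQS5M9hUeIyJ6gbKmLL1qYqd7mp5nccFHNcobPoZI2co0/jU4dYRQSil1PRrRZSMWzoDxgm2smWjQUsSyjvODNKx6Gr8yanax3iFWUaLBwpc+pmqfNT1uVdGZKgo1ZV31LUTU82a6kpp/NlXjVyJXYn4vGz+3iMxBCtb5rNTmV17LdRa/WvYiCZzV9dLlbqtWtVUydd6SEZMlZXR4zlWxFa62Fhbm0aIqeVmOSgqp2k39ZXD1TiFpSyNuVayA9aB9HtLaDO2tPkYA9WGc3p4Q+cd3NnrzXvImyZVuRV6V7VNKVQUirq9DOi7uvX5u/vHTCU0mmg2pBmG9MYz5jdp9849SZNQQ1tapJk5k2a1hAX1g0Q6Fdp++jNV1JWGs+c1U1gU03n+DHkiB8YYton6Frit5+LwQicFAcTVUhwH5gnKBPVnprY4dZ5HlcDRY/3Jef2u/xrs36sLb4vdPsu87vjGX1pk3IbsW8b7K+NawUtVqmf6eYtnWAteFPCwBu1p/Rz6TFPJlLYp1NeZKpVj+e49CxWxuTz/zmlMLlWxcqCGwm2PPtWofgLREG6Uy9zX2YilZsVO5IJmCepM3EcXXK9dbkABAz26nAxa7FpqPQqqTNdXKjNE1u0H6Ge7jaieY3QBYq5HqbYPBIMx4AYzcAUeluDUhQ0KG9r5a91NbzJ3T2X6LCdetTMwgAMw4AADcG06KCq3WRjm5znXegVE6flNLfWUPO/LekH0pbuM+A4zW7oNrrlJ3NslNPIkQbHUkOcZlFZBEIX2IUXjwQTQANzNX/z9v85rr5B14Tc40ympF9aH10Z5uBNmxajDhy/d7OIi+FfslyRnm81qCqR1aq3ZXctKPIeZusHFwiXXgNOlkQNpQZSUwcUWEOVFYLE0YL35G6VqycXYNMc4BleW1ZQzk2QYBS/eKNTCNn2uucDyIqtb+Ao0N3O39FzZbH1ITbl3PS5NDtobLcf1u+c4a9fpqkhnSSnb2AHG1YvZOvrYWrXH56dklWaq2iSCRP3fabPUi11vXjRR+riUtRkm40p5dAXYM3dXs8j2BGm62OpmxucV1/YZKcm3etnYiltLGOP2llQlgheX0zl1JpYa6Nej1mUGyy1vXgsO2qLBkPZjxIcz1kzo3Lk9vCTE6bbG2YqpCpjVJWwZ+RgKisWYqeUFmVu4+vwJSWg1GJfnewXruuVKembWigd4GrrenPJCyS/K2XT1ScNHZuX066pruEwaJJNDhvr4Coeb2hebe9jri0qJevWlSTXyknNYs5yqzElojIdJ/Ft2+NXGmbdZSxhsbBsrtoIxQq8uzKpX64sWWvDVU+p2XP89jjLDeAg3Elk1EWlYNQlZFmjLFsPRI/vDdhc/IiFUkXeDsuwbMxf+O4YYi2ZIeQgZN2by5XZrO0md+VpF6jsWKo1WvdBEUXo9Ik2m3Zvbzjc3zFlLegfJ2qx2S+SRNRhrrV9dbodCK6WtrJrvPRdZSqazBra08uVTooS5dFlMqptIaAQHVYp268V7qw25HNHD5jm4ptnWNjt4eKmMeCV6ejMAMipOjDQq2lrXpegJDVud2VsZKAUitWeyRRuIpxbbXGh9CxVn9WilJKrJlyMFk5qYxGmKBXTDZpaVpImnhUuqZdwNyQKwgrds7DecGETVeGnnZkj5VmydaHdW5PKRhNgZ2spreVVpxahHRSdVFhepVgo4pqiGWHkZFcnaFIIxtDvnyga5avpM2n"/>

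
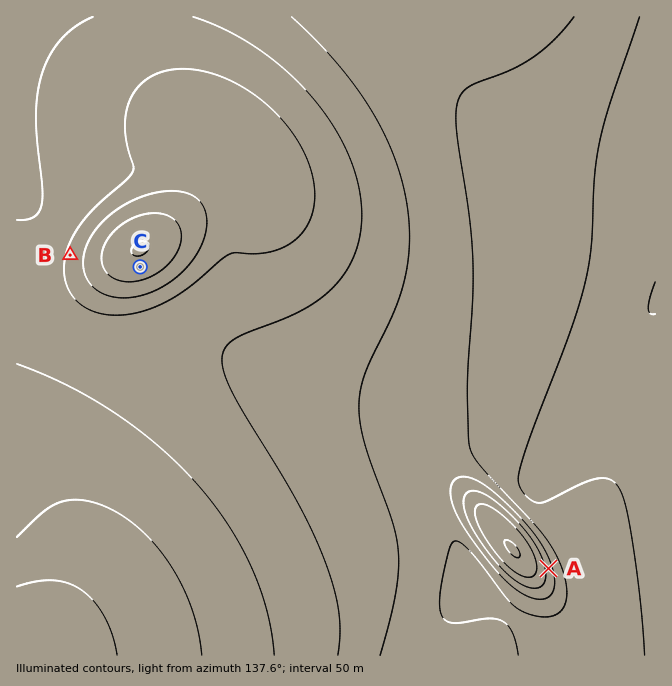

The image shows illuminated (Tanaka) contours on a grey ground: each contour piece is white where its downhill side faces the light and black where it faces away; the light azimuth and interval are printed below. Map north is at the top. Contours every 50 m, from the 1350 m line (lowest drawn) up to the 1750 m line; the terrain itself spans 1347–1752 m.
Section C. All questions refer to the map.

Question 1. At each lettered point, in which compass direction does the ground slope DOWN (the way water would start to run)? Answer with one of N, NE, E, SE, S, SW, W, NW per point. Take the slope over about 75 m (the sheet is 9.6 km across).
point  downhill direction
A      W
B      E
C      N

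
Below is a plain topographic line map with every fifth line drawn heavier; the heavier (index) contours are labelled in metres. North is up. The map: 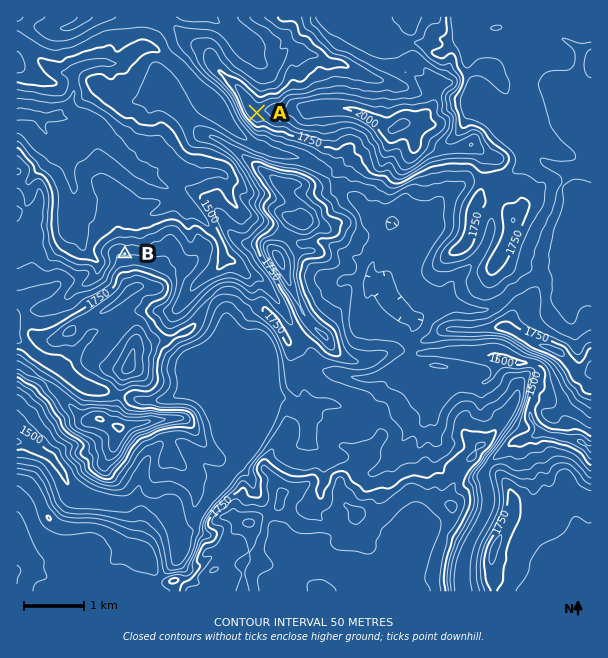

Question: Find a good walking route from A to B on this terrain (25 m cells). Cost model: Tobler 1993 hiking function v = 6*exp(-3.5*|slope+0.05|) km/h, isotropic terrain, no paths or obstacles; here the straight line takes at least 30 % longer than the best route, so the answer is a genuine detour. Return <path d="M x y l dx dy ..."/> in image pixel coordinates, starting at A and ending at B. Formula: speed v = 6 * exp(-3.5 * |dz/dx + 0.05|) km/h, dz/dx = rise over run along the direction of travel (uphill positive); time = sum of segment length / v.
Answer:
<path d="M257 113l1 3 2 1-2 3-3 2 2 1-2 0 2 2-2 0-9-5-3-3 2 3-2-1 2 3-14-14 0 2-3-2-3 0-18 9-12 0-9 5-4 9 0 39-2 3-6 6-1 3 0 1 3 6 0 2-3 6 0 1-8 15-12 12-1 3-6 6-3 6-2 2-9 4-7 8"/>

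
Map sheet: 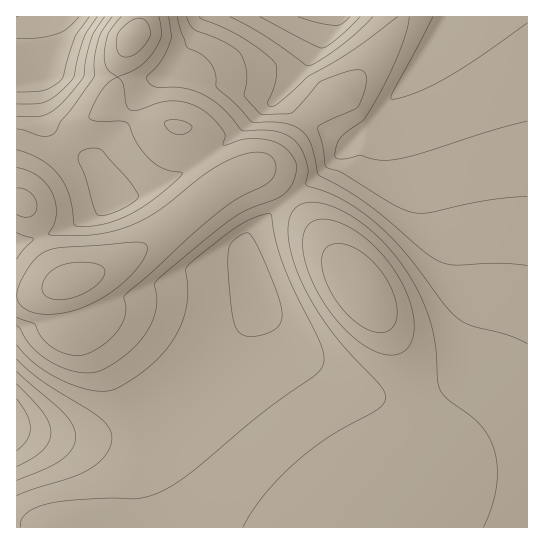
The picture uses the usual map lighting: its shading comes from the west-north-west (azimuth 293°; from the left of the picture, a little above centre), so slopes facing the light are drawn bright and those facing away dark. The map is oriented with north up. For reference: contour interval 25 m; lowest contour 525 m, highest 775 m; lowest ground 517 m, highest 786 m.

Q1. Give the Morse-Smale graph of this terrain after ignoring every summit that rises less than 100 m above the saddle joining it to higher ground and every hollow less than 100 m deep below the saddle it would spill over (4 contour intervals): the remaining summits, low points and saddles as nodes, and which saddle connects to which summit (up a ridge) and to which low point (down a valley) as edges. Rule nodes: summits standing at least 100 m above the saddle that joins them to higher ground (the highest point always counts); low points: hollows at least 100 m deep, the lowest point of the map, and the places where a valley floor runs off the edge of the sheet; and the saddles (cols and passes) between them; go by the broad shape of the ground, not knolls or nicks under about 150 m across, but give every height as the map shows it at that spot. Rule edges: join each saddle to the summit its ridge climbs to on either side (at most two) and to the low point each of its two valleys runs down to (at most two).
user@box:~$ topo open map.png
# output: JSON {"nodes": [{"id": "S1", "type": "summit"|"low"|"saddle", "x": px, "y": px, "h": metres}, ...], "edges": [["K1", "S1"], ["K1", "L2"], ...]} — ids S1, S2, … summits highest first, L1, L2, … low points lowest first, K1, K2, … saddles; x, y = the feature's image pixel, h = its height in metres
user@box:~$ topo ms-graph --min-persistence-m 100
{"nodes": [
{"id": "S1", "type": "summit", "x": 71, "y": 282, "h": 786},
{"id": "L1", "type": "low", "x": 334, "y": 17, "h": 517},
{"id": "L2", "type": "low", "x": 19, "y": 17, "h": 550},
{"id": "L3", "type": "low", "x": 17, "y": 425, "h": 556},
{"id": "K1", "type": "saddle", "x": 118, "y": 77, "h": 700},
{"id": "K2", "type": "saddle", "x": 290, "y": 199, "h": 689}],
"edges": [["K1", "S1"], ["K1", "L1"], ["K1", "L2"], ["K2", "S1"], ["K2", "L1"], ["K2", "L3"]]}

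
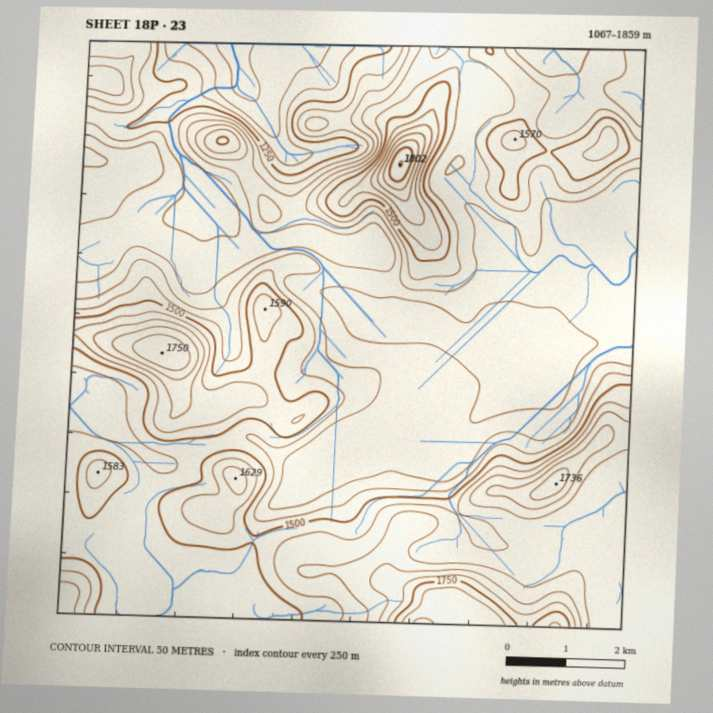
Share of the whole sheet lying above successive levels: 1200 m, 97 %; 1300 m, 91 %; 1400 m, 59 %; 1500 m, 30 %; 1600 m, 10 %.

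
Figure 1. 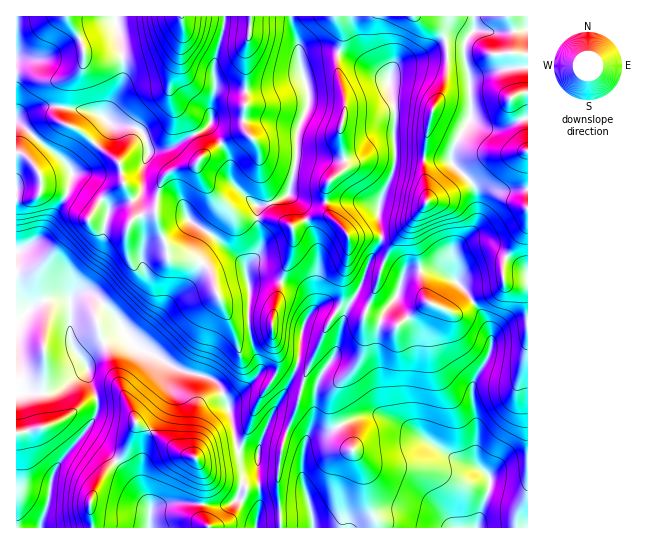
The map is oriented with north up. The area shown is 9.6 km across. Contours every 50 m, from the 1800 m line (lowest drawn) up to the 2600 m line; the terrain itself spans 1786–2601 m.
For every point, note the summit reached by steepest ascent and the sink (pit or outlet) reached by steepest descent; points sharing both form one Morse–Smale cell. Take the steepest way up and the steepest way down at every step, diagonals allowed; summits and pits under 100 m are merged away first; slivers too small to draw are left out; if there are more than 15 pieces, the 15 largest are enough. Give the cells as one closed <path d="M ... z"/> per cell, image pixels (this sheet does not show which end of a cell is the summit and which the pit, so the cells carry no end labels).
<path d="M223 16l-206 0-1 182 17 1 6-4 3-7 11 1 22 8 18 15 13-17 17-11 9 14 5 19 19-4 1 10 10 22 3 14 25 1 14 9 4 8 3 14 15 30 40 2 2 18 8 14 12 6 18 2-6 11-6 28-18 47-4 40 3 14 0 22 2 3 195 0 12-38 2-11-15-17 1-33-5-30 0-12 19-37 1-9-3-12-6-14-20-28-18-14-10-4-28 3-6 7-5 19-13 14-8 0-24-9-4 6-5 16-1-6-12-10-12-1-4 3-5-16-14-10-23-6-14 0-9 3-3-12 12-15 3-6-3-43 20-5 12-8 7-30 1-32 11-25 0-16-3-9-6-2-38 12-38-2-5 2-4 5-1-29 11-40z"/><path d="M473 16l-182 1 8 29 1 20 8 24 0 16-11 25-1 32-7 30-12 8-20 5 3 43-3 6-12 15 4 13 8-4 14 0 23 6 14 10 5 16 4-3 12 1 12 10 1 6 5-16 4-6 24 9 8 0 13-14 5-19 6-7 28-3 20 10 0-29 20-21 2-7 0-23-2-12-24-26 4-16 16-27 0-29-7-32 0-12 11-16z"/><path d="M123 184l-17 11-13 17-18-15-22-8-11-1-3 7-6 4-17 0 0 328 24 0 8-22 4-28 7-14 24-28 13-20 1-14-9-24 0-8-4-7 0-5 11-10 31-14 12 15 19 8 24 15 28 6 10 8 10 24 10 42 20 4-2 15 3 36-4 21 25 1-4-49 4-30 14-35 14-49-20-5-8-5-8-14-2-18-40-2-15-30-3-14-4-8-14-9-25-1-3-14-10-22-1-10-19 4-5-19z"/><path d="M126 333l-31 14-11 10 0 5 4 7 0 8 9 24-1 14-40 54-4 8-4 28-8 22 52 0-1-28 2-6 15-24 19-20 10-26 44 29 15 6 8 17-3 38 4 10 5 5 45 0 5-22-3-36 2-15-20-4-10-42-10-24-10-8-28-6-24-15-19-8z"/><path d="M527 16l-53 0 1 13-11 16 0 12 7 32 0 29-16 27-4 16 24 26 2 12 0 23-2 7-20 21-2 13 2 16 2 2 7-15 5-5 18-9 12 1 29 18z"/><path d="M495 252l-12 1-14 8-12 17 0 4 26 33 6 14 3 12-4 17-11 16-5 13 0 12 5 30-1 33 15 17-2 11-9 24-3 13 50 1 1-255-10-9z"/><path d="M137 423l-10 26-19 20-15 24-2 6 1 28 117 1-8-15 3-38-8-17-15-6z"/><path d="M290 16l-66 1 0 10-11 40 2 26 8-4 38 2 43-13-4-12-3-27z"/>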